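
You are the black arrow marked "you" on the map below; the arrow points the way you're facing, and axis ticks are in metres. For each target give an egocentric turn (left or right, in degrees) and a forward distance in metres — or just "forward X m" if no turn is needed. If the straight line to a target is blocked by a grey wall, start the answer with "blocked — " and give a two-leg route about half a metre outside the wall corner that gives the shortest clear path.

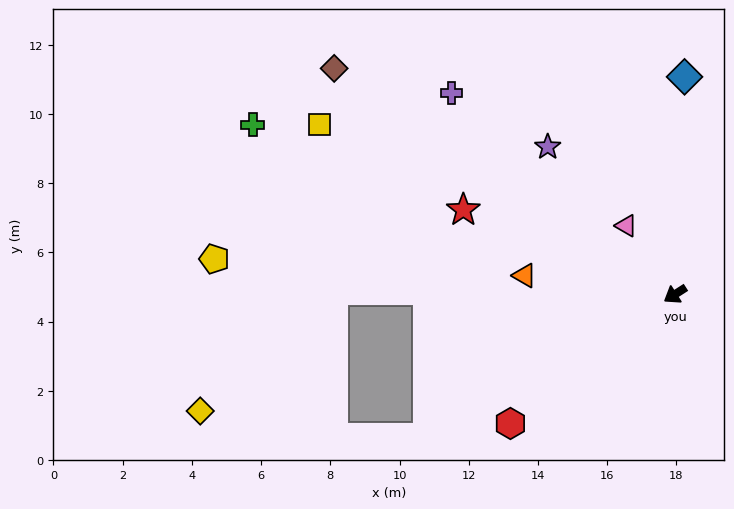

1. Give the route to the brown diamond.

turn right 66°, forward 11.8 m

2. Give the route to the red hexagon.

turn left 5°, forward 6.0 m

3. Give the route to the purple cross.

turn right 75°, forward 8.7 m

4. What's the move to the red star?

turn right 54°, forward 6.6 m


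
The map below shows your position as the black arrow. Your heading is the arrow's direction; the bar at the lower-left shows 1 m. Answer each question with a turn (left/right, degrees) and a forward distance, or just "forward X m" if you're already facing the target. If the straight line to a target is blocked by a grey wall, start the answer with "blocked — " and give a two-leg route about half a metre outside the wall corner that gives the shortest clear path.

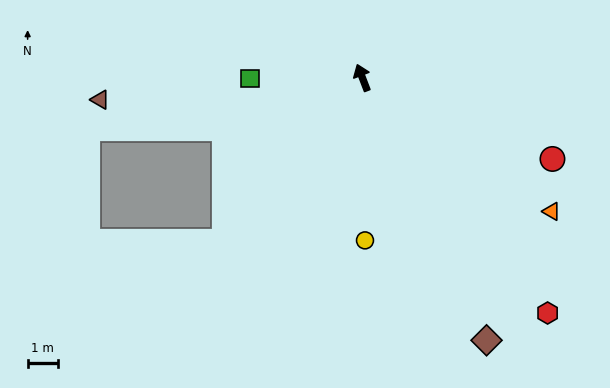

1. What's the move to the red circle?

turn right 134°, forward 6.9 m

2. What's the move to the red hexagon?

turn right 163°, forward 9.9 m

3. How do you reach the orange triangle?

turn right 146°, forward 7.7 m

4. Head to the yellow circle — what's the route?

turn left 160°, forward 5.4 m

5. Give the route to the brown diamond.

turn right 176°, forward 9.6 m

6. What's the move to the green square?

turn left 70°, forward 3.7 m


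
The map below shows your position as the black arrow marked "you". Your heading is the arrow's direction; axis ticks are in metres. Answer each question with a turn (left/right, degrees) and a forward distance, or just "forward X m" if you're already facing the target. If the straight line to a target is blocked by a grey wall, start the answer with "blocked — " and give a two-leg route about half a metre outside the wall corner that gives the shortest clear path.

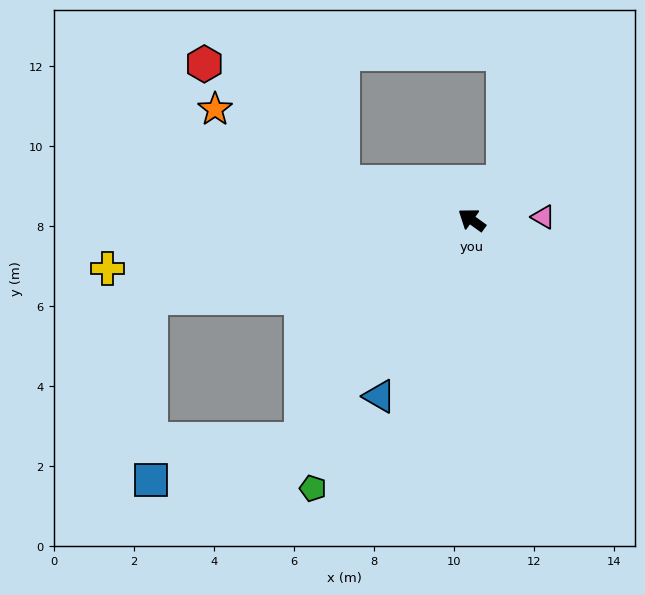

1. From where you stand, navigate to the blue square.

blocked — turn left 88°, forward 6.9 m, then turn right 37°, forward 3.9 m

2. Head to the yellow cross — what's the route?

turn left 43°, forward 9.2 m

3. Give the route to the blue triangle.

turn left 98°, forward 5.0 m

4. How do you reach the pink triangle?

turn right 142°, forward 1.8 m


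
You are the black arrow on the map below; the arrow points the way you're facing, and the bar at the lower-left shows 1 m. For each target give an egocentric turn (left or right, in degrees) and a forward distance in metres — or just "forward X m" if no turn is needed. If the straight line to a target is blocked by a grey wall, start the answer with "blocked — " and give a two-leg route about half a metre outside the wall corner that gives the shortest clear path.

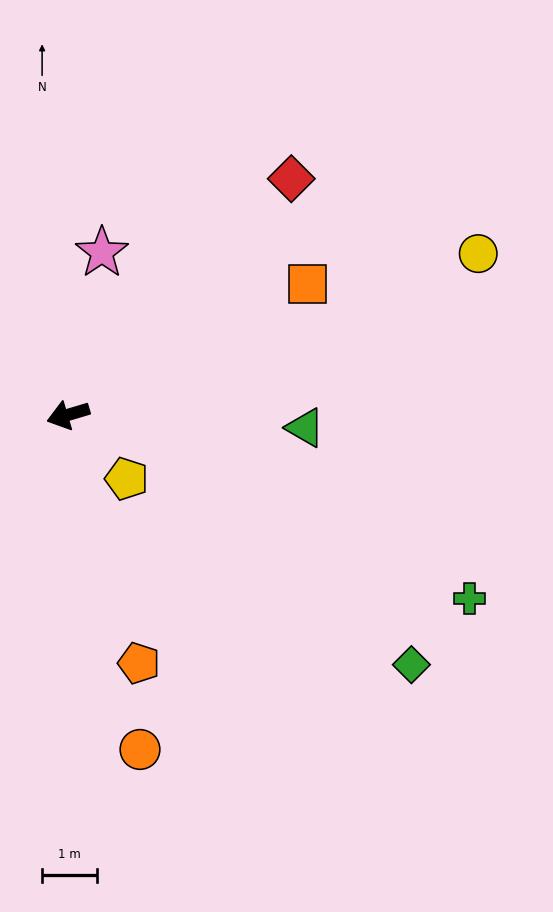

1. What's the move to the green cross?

turn left 139°, forward 8.1 m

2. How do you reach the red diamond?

turn right 150°, forward 6.0 m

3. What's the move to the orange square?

turn right 168°, forward 5.0 m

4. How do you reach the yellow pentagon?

turn left 116°, forward 1.6 m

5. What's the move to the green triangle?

turn left 160°, forward 4.4 m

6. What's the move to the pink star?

turn right 118°, forward 3.0 m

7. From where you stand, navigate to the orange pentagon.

turn left 89°, forward 4.7 m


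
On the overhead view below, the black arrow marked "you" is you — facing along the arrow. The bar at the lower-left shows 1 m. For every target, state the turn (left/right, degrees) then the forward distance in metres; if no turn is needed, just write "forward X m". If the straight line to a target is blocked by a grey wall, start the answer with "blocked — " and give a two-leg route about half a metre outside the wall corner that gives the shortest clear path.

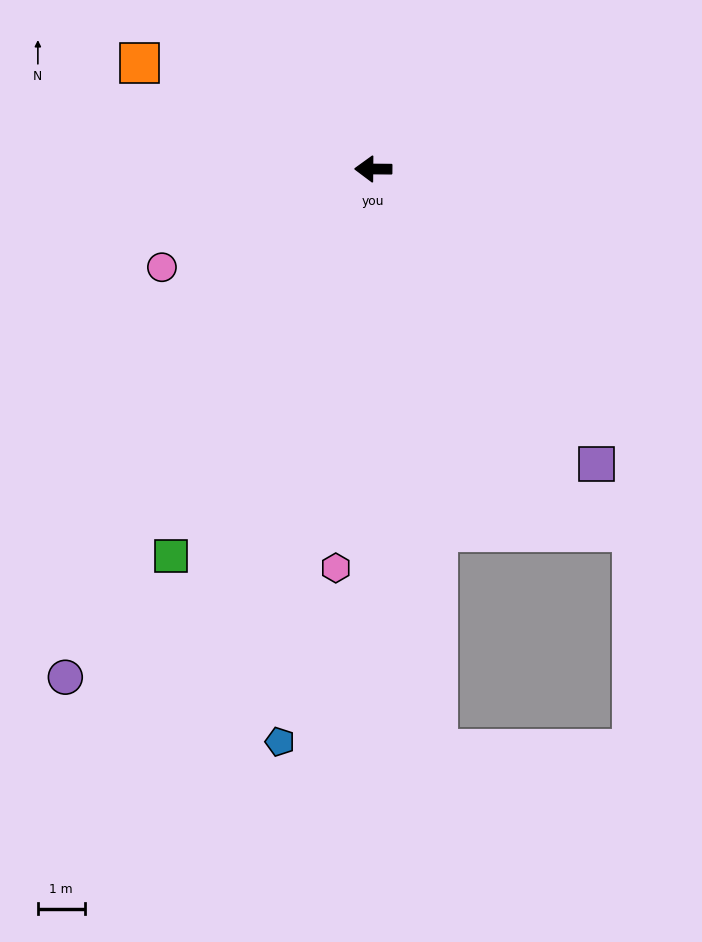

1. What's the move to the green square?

turn left 63°, forward 9.3 m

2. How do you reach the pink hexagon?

turn left 85°, forward 8.6 m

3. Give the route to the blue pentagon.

turn left 81°, forward 12.4 m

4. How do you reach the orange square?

turn right 24°, forward 5.5 m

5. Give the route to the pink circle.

turn left 25°, forward 5.0 m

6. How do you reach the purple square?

turn left 128°, forward 7.9 m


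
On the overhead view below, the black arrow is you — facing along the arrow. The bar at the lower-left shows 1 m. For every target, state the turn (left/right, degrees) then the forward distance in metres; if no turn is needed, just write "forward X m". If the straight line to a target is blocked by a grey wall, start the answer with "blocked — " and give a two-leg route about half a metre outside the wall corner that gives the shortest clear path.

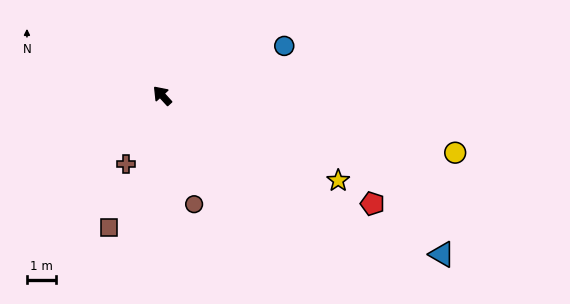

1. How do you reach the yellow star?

turn right 158°, forward 6.7 m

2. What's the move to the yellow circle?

turn right 143°, forward 10.3 m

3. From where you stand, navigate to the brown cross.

turn left 110°, forward 2.7 m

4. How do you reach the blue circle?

turn right 110°, forward 4.5 m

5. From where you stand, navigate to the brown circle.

turn left 154°, forward 3.9 m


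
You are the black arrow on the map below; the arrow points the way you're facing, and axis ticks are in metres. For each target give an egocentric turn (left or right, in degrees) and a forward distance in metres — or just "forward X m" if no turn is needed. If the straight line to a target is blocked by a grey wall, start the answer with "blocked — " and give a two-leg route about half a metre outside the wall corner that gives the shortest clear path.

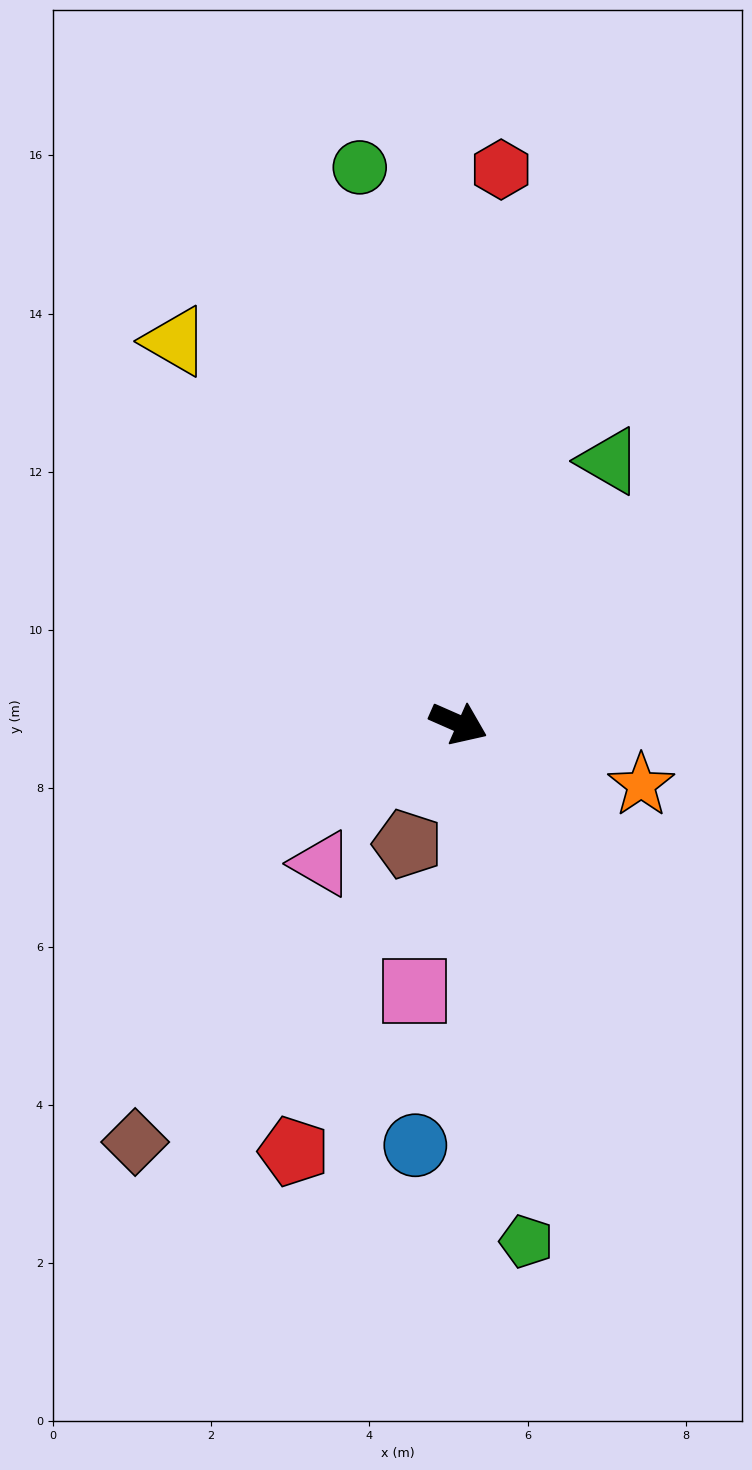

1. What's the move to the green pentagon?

turn right 59°, forward 6.6 m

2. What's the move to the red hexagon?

turn left 109°, forward 7.0 m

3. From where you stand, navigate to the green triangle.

turn left 84°, forward 3.8 m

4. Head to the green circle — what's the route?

turn left 124°, forward 7.1 m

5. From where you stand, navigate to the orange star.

turn left 5°, forward 2.4 m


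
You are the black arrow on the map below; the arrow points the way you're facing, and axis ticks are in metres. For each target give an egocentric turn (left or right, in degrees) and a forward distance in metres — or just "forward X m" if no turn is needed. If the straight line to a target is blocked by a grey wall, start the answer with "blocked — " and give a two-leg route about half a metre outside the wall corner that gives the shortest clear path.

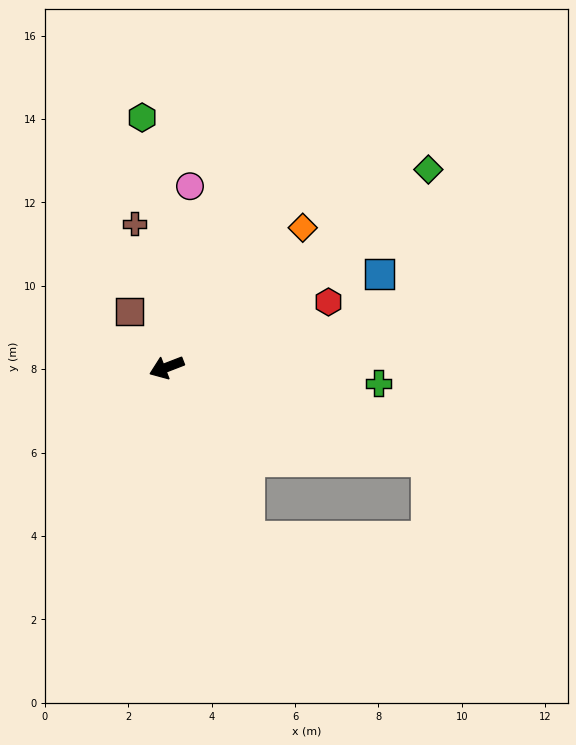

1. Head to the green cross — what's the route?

turn left 155°, forward 5.1 m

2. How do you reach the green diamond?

turn right 164°, forward 7.9 m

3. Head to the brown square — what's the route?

turn right 78°, forward 1.6 m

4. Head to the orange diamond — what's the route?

turn right 155°, forward 4.7 m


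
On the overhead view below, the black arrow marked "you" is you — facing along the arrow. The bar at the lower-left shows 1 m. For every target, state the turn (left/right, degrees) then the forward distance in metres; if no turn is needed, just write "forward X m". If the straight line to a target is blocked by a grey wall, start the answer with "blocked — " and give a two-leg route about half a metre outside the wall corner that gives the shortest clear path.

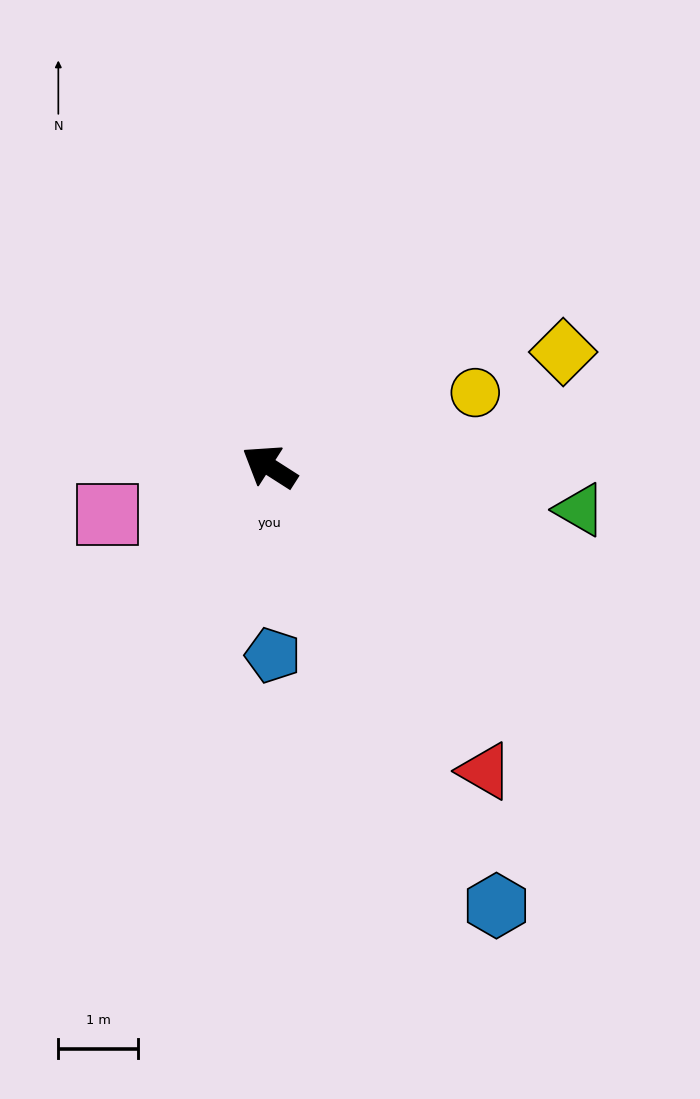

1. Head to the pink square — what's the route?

turn left 49°, forward 2.1 m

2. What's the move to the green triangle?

turn right 155°, forward 3.9 m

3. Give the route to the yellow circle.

turn right 128°, forward 2.7 m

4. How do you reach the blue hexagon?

turn left 150°, forward 6.2 m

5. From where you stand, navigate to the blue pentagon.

turn left 124°, forward 2.4 m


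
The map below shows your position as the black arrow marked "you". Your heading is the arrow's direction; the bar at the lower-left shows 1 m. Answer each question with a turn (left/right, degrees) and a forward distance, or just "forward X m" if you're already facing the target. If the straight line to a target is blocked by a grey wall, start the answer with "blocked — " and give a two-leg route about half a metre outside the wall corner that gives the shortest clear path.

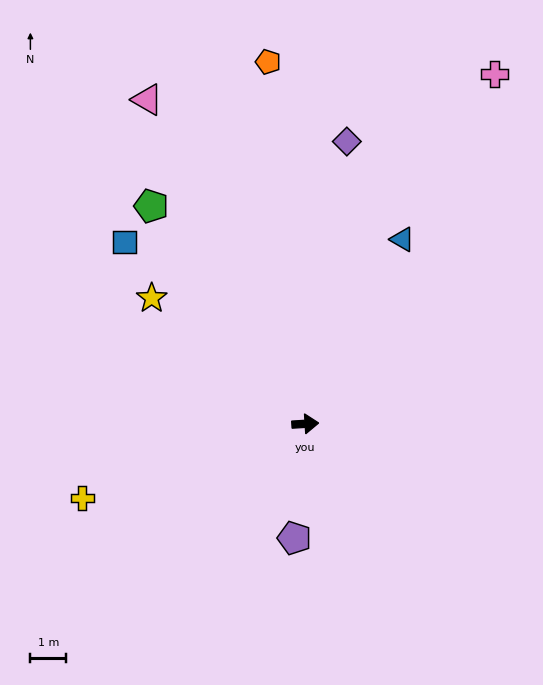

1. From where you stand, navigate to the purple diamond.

turn left 78°, forward 8.0 m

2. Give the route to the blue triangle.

turn left 59°, forward 5.8 m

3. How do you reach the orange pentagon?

turn left 92°, forward 10.2 m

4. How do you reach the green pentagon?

turn left 122°, forward 7.5 m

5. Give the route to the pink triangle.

turn left 112°, forward 10.1 m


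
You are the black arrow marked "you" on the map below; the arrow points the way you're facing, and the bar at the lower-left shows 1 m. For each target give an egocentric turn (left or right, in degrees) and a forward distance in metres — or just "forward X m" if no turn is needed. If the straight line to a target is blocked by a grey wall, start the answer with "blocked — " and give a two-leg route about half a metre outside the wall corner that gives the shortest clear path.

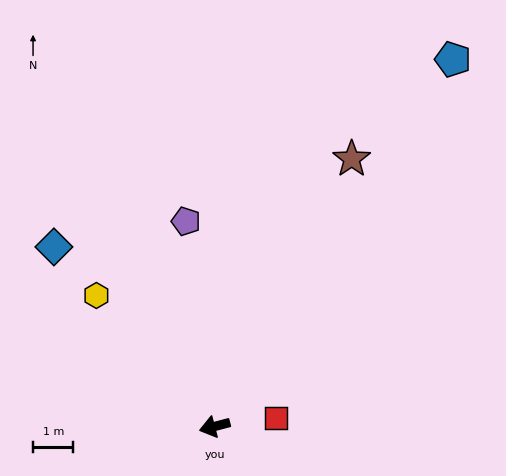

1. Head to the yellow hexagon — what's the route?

turn right 63°, forward 4.4 m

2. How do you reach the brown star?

turn right 132°, forward 7.5 m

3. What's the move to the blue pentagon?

turn right 138°, forward 10.9 m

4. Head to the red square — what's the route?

turn left 173°, forward 1.5 m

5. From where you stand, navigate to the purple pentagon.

turn right 97°, forward 5.1 m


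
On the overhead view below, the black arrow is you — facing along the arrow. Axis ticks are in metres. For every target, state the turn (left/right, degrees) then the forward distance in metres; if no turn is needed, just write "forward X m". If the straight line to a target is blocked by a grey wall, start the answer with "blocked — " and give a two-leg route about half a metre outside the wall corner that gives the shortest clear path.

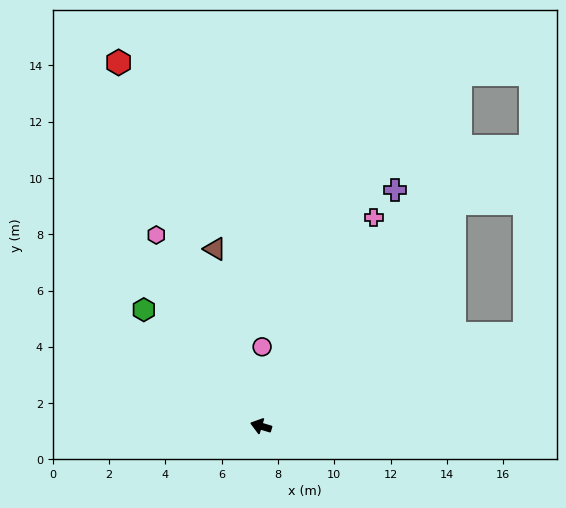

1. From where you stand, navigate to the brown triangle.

turn right 59°, forward 6.5 m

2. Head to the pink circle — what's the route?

turn right 74°, forward 2.8 m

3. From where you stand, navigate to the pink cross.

turn right 102°, forward 8.4 m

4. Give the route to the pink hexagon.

turn right 45°, forward 7.7 m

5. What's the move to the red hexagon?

turn right 52°, forward 13.9 m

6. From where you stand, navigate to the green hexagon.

turn right 28°, forward 5.9 m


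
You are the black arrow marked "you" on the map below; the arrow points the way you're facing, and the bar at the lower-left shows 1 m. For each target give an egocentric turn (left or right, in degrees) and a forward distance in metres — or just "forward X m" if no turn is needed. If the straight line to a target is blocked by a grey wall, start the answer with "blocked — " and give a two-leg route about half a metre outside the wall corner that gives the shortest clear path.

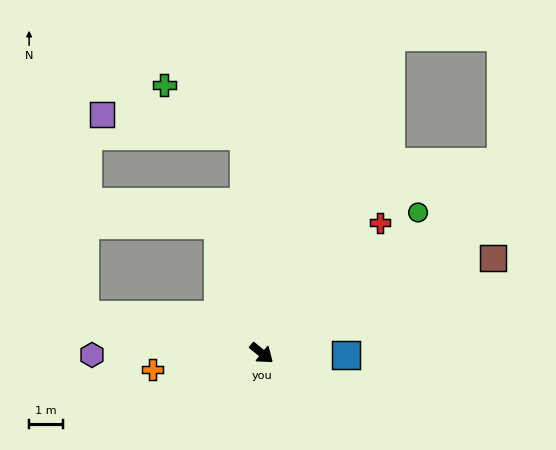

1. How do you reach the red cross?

turn left 87°, forward 5.2 m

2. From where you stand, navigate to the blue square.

turn left 38°, forward 2.5 m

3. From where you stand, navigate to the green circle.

turn left 81°, forward 6.3 m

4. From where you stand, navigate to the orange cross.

turn right 132°, forward 3.3 m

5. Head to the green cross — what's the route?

blocked — turn left 134°, forward 6.5 m, then turn left 52°, forward 2.8 m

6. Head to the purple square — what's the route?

blocked — turn left 134°, forward 6.5 m, then turn left 76°, forward 4.3 m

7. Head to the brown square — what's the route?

turn left 61°, forward 7.4 m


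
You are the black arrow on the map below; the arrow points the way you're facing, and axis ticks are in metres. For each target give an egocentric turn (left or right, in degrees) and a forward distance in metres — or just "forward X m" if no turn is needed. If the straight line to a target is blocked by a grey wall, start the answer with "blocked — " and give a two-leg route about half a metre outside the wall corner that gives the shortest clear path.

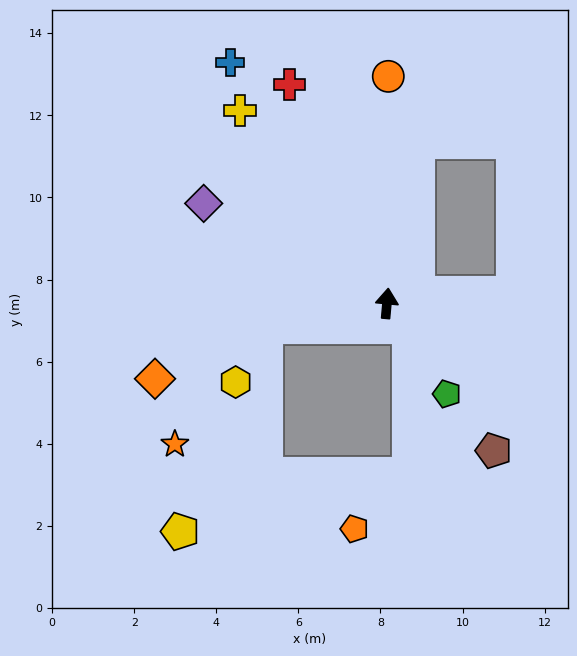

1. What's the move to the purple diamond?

turn left 67°, forward 5.1 m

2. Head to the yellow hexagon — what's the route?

blocked — turn left 106°, forward 3.0 m, then turn left 51°, forward 1.5 m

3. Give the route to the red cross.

turn left 29°, forward 5.8 m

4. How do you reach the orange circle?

turn left 5°, forward 5.5 m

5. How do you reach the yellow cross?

turn left 42°, forward 5.9 m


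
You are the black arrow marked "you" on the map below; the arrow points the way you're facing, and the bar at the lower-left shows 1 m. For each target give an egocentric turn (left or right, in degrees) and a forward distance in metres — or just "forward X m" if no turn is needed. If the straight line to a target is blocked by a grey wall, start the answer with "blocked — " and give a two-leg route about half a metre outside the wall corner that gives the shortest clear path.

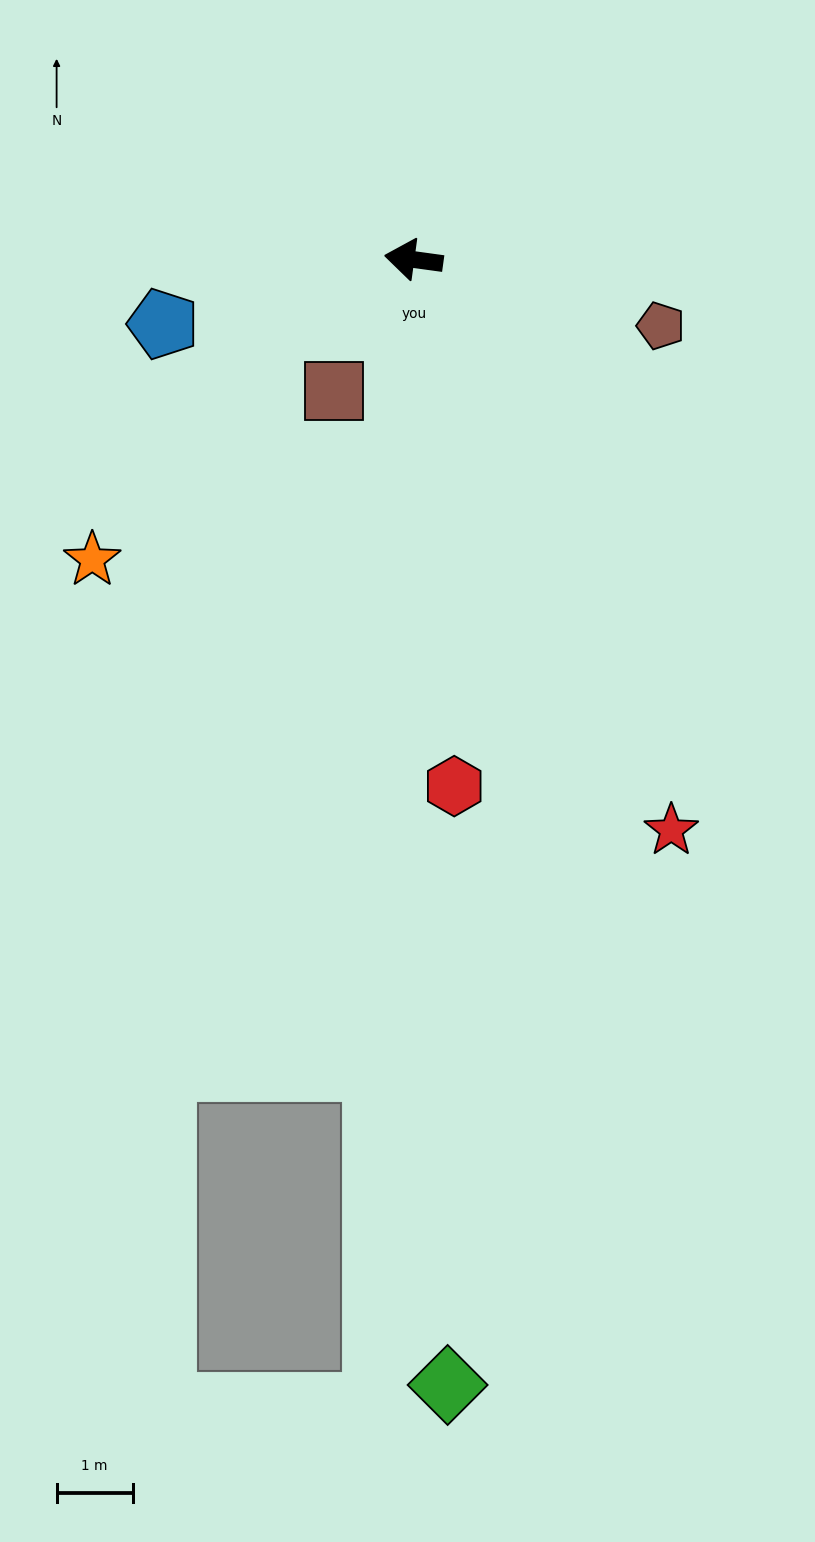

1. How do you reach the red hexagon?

turn left 102°, forward 6.9 m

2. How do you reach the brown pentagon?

turn left 173°, forward 3.4 m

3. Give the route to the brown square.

turn left 67°, forward 2.0 m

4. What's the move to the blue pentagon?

turn left 22°, forward 3.4 m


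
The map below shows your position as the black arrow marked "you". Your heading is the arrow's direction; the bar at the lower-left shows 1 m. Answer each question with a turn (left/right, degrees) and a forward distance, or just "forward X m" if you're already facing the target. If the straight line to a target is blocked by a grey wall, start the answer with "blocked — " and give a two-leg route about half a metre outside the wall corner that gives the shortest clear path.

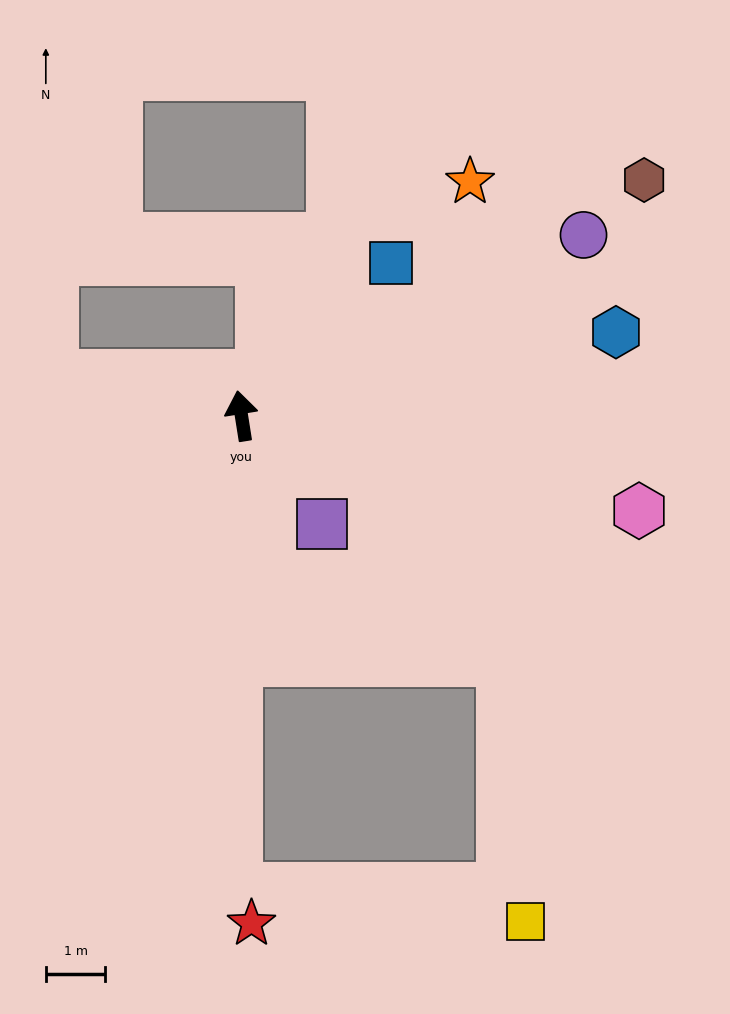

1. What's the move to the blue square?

turn right 53°, forward 3.6 m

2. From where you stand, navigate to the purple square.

turn right 152°, forward 2.3 m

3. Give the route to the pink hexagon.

turn right 112°, forward 6.9 m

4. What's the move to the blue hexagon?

turn right 86°, forward 6.4 m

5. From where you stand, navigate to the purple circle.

turn right 71°, forward 6.5 m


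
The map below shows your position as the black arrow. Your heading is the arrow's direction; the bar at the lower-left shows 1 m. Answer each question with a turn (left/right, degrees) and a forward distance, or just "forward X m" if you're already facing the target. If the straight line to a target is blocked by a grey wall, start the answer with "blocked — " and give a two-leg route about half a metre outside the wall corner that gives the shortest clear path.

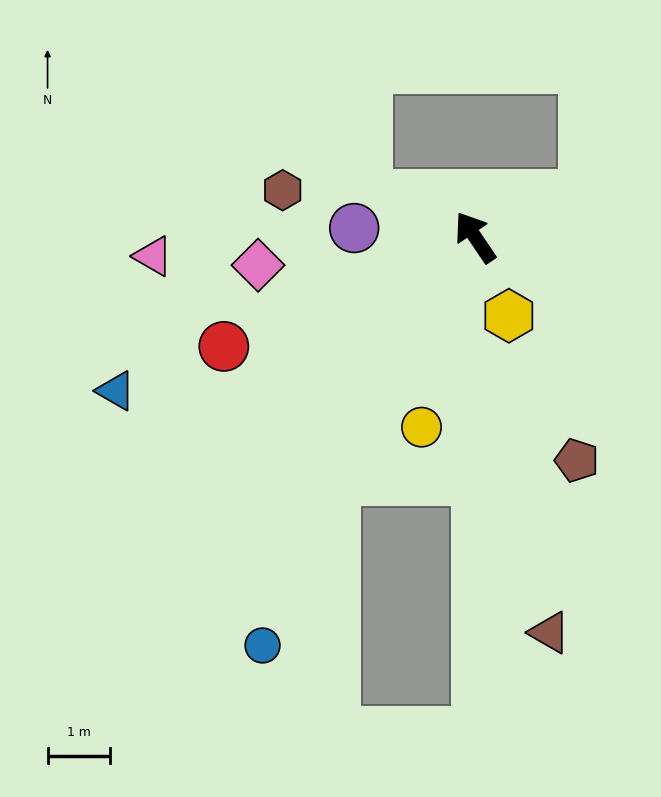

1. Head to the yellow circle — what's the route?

turn left 130°, forward 3.1 m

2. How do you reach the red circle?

turn left 79°, forward 4.4 m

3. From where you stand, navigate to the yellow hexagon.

turn left 169°, forward 1.4 m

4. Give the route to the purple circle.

turn left 52°, forward 1.9 m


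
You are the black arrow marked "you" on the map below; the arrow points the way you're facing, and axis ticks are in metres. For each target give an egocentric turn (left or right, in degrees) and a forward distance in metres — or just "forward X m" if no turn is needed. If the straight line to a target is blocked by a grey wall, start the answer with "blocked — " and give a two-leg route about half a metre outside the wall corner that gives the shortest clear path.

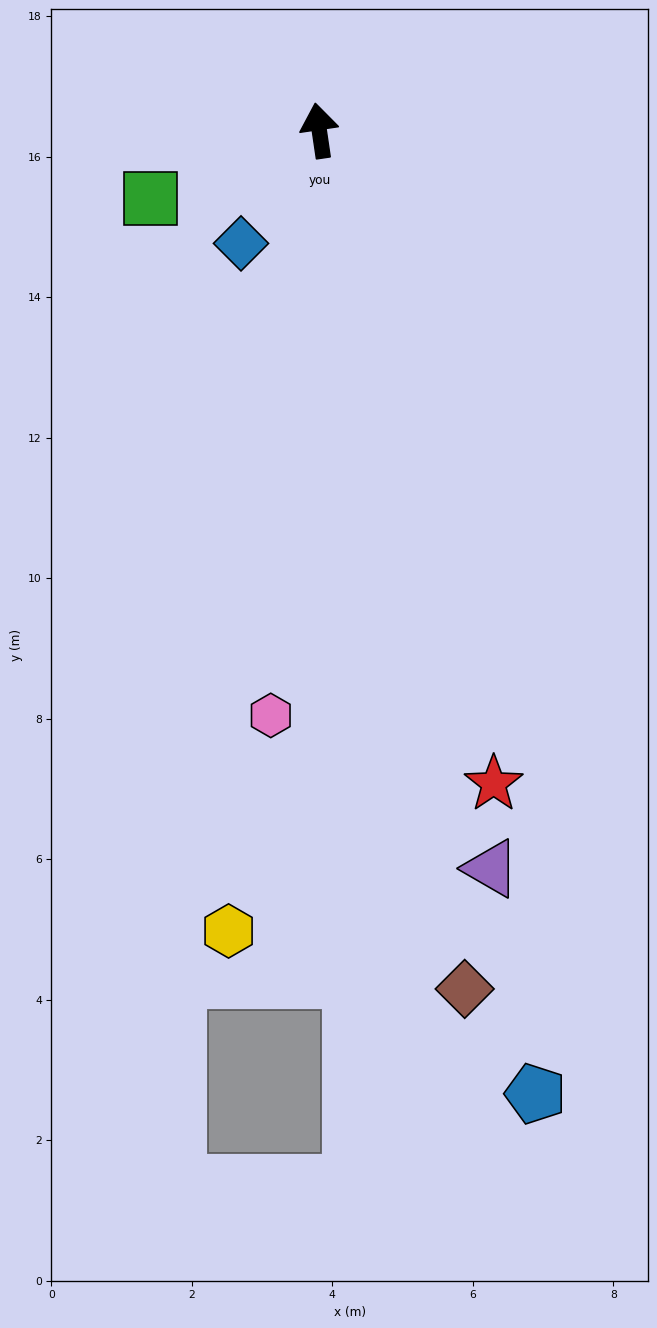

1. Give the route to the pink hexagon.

turn left 167°, forward 8.4 m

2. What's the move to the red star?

turn right 173°, forward 9.6 m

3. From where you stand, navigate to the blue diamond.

turn left 137°, forward 2.0 m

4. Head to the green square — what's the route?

turn left 104°, forward 2.6 m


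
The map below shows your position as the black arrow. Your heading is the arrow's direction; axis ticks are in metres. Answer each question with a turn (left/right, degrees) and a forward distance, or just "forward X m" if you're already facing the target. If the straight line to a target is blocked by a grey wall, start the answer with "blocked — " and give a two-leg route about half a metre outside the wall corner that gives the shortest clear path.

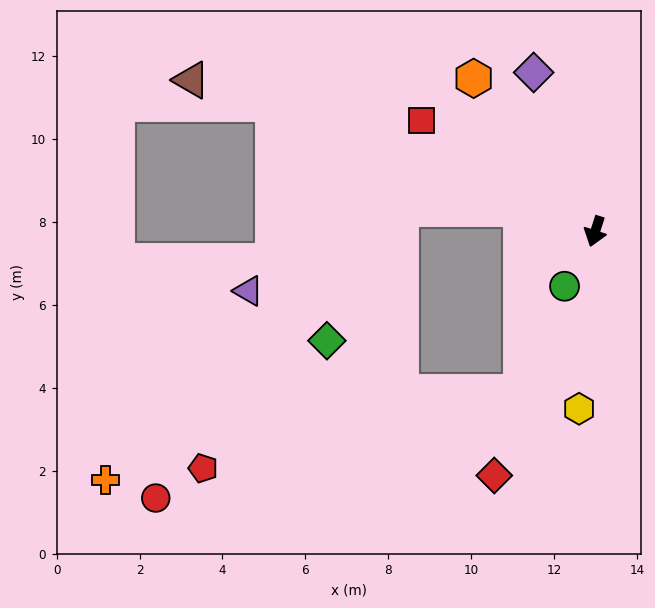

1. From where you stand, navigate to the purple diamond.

turn right 141°, forward 4.1 m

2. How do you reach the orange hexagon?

turn right 124°, forward 4.7 m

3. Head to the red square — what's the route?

turn right 105°, forward 5.0 m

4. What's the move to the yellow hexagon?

turn left 13°, forward 4.3 m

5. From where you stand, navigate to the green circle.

turn right 11°, forward 1.5 m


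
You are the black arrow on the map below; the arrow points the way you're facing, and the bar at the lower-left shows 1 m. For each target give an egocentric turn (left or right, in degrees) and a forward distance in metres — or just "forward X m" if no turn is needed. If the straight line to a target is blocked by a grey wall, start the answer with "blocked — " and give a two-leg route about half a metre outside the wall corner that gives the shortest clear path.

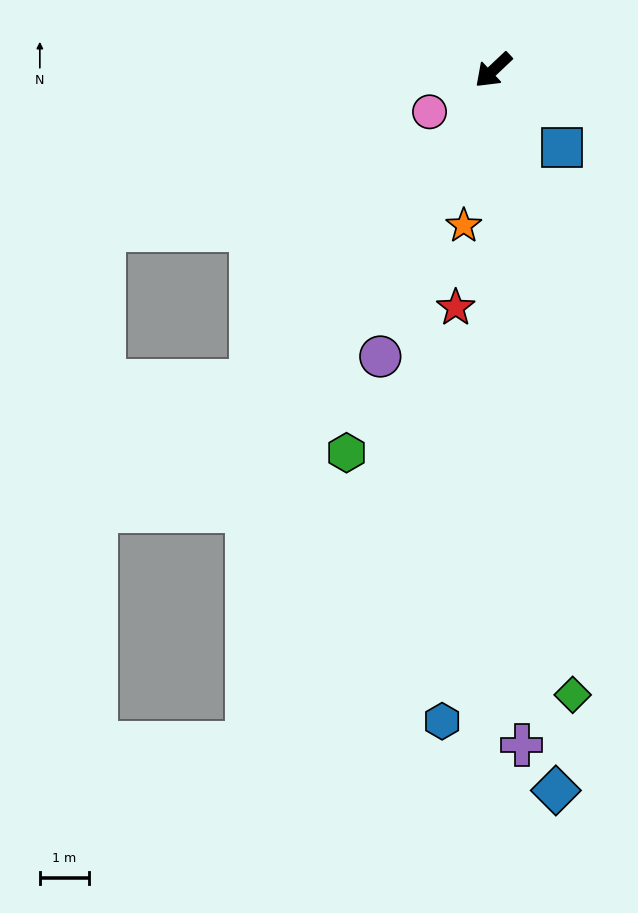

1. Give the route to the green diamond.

turn left 54°, forward 12.7 m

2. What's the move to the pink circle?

turn right 10°, forward 1.5 m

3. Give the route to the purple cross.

turn left 49°, forward 13.7 m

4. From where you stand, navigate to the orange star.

turn left 36°, forward 3.2 m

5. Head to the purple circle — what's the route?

turn left 25°, forward 6.2 m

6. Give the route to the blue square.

turn left 88°, forward 2.1 m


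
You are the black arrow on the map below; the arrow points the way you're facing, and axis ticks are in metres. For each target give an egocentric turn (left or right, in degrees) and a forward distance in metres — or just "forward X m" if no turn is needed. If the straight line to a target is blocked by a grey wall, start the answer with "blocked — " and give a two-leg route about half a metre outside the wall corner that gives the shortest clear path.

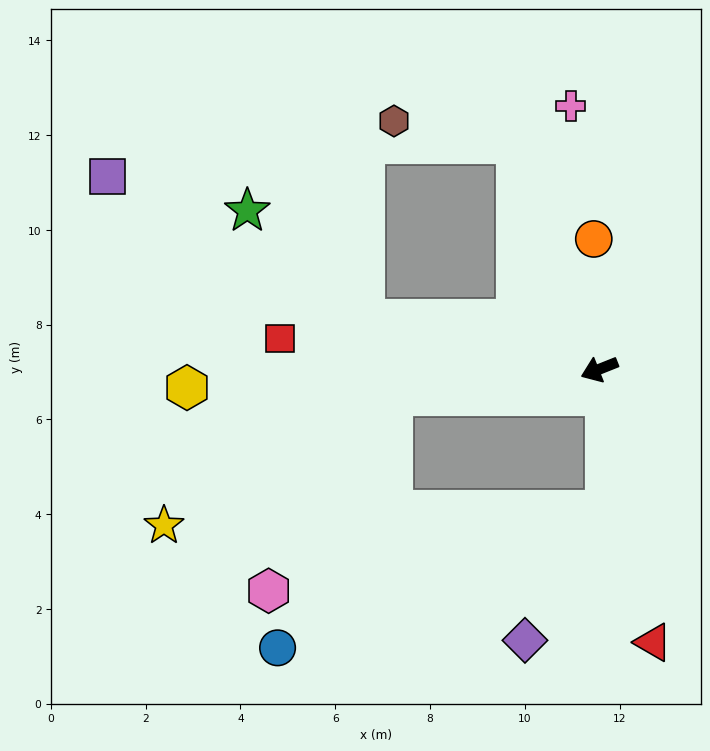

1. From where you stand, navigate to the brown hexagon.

blocked — turn right 91°, forward 5.1 m, then turn left 59°, forward 2.6 m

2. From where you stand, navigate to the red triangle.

turn left 79°, forward 5.9 m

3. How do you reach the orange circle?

turn right 109°, forward 2.7 m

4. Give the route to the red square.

turn right 27°, forward 6.8 m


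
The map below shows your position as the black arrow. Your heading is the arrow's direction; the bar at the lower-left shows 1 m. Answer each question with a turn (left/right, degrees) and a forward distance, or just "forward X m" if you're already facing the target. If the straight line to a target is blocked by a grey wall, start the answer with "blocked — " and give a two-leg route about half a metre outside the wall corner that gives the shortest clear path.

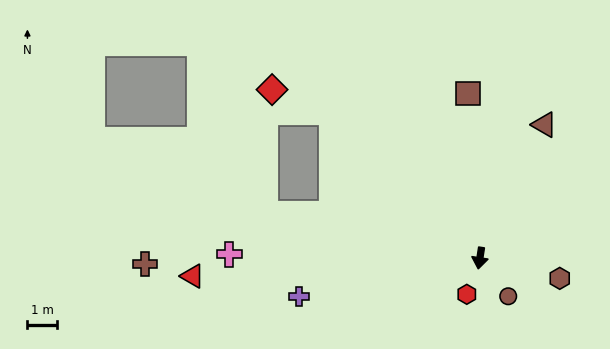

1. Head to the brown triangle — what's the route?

turn left 163°, forward 5.0 m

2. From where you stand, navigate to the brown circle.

turn left 45°, forward 1.6 m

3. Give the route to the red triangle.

turn right 78°, forward 9.7 m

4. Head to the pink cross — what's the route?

turn right 82°, forward 8.4 m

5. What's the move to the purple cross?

turn right 69°, forward 6.2 m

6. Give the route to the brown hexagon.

turn left 85°, forward 2.8 m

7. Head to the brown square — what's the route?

turn right 167°, forward 5.5 m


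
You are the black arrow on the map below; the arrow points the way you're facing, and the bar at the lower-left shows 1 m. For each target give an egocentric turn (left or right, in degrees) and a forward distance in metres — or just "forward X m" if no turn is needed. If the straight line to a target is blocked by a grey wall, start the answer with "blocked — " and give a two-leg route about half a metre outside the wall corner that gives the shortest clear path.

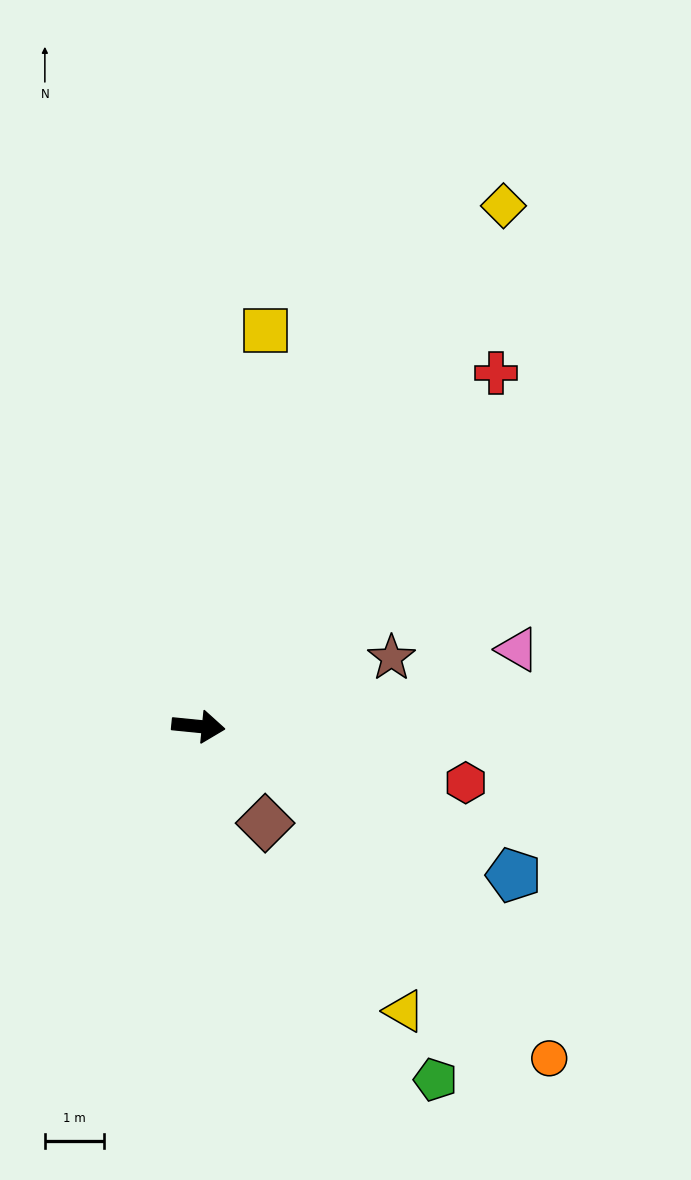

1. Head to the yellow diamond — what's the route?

turn left 65°, forward 10.2 m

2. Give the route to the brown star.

turn left 25°, forward 3.5 m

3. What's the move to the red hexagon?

turn right 6°, forward 4.6 m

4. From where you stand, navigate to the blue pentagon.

turn right 20°, forward 5.9 m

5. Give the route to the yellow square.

turn left 86°, forward 6.8 m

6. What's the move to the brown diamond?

turn right 50°, forward 2.0 m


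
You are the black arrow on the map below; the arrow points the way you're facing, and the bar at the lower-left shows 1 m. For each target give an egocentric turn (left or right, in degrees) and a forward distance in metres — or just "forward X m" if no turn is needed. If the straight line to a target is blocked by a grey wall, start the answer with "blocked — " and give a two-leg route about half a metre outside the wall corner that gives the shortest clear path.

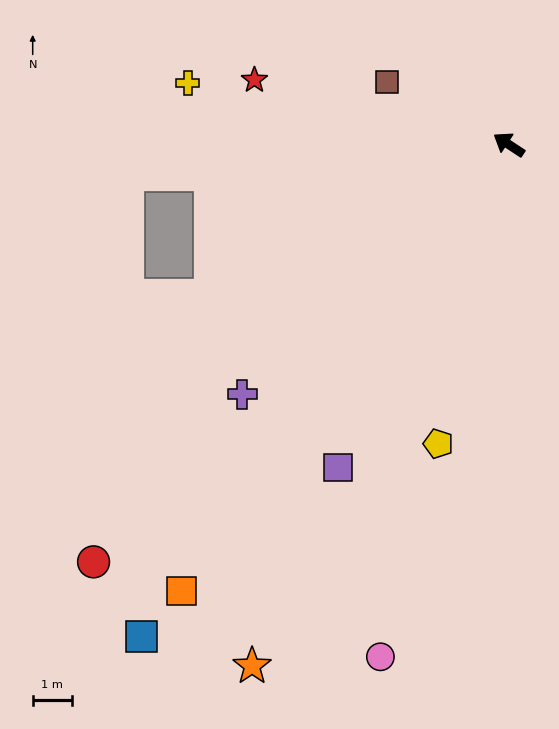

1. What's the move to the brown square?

turn left 6°, forward 3.5 m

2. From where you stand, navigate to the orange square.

turn left 87°, forward 14.1 m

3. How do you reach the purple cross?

turn left 76°, forward 9.3 m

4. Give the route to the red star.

turn left 19°, forward 6.7 m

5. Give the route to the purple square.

turn left 95°, forward 9.3 m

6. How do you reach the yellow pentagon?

turn left 110°, forward 7.8 m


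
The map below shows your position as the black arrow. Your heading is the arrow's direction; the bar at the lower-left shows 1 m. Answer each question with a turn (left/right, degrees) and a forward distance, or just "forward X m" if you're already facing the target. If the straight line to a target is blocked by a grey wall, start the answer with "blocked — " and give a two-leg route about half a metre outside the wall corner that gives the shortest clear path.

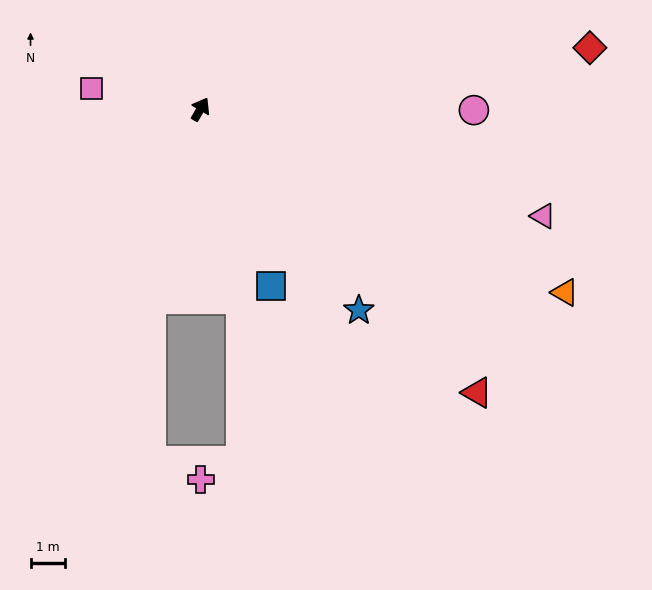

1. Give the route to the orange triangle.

turn right 86°, forward 11.8 m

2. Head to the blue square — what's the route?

turn right 128°, forward 5.5 m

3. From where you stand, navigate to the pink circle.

turn right 60°, forward 7.9 m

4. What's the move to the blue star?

turn right 111°, forward 7.4 m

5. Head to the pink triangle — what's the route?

turn right 77°, forward 10.4 m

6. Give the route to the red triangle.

turn right 105°, forward 11.5 m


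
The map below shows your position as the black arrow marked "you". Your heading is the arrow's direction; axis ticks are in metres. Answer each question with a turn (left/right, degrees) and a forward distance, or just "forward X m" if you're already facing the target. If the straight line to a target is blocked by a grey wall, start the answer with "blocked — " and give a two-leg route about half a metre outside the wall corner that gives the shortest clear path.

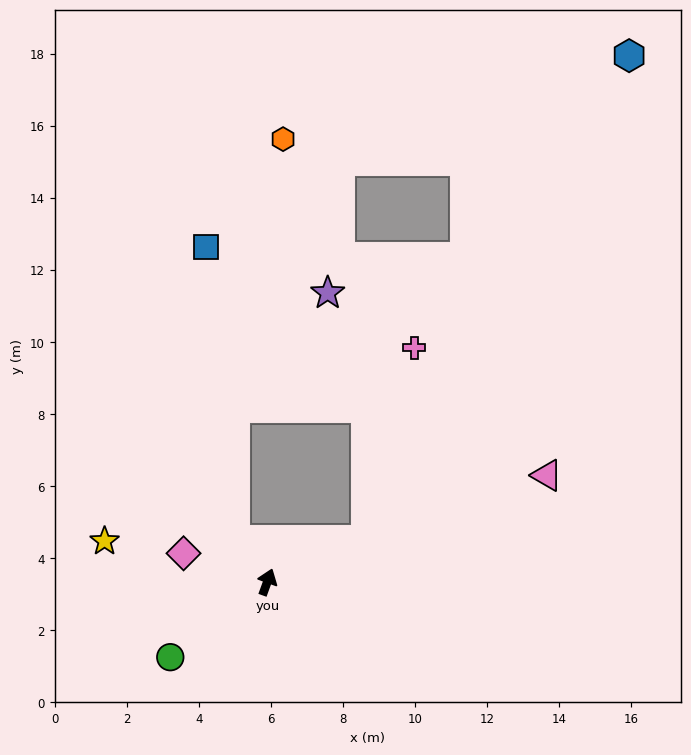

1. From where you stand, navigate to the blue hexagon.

blocked — turn right 47°, forward 3.0 m, then turn left 38°, forward 15.3 m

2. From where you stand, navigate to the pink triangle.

turn right 49°, forward 8.3 m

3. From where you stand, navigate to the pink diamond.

turn left 91°, forward 2.5 m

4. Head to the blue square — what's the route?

blocked — turn left 58°, forward 1.5 m, then turn right 32°, forward 8.2 m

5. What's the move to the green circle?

turn left 148°, forward 3.4 m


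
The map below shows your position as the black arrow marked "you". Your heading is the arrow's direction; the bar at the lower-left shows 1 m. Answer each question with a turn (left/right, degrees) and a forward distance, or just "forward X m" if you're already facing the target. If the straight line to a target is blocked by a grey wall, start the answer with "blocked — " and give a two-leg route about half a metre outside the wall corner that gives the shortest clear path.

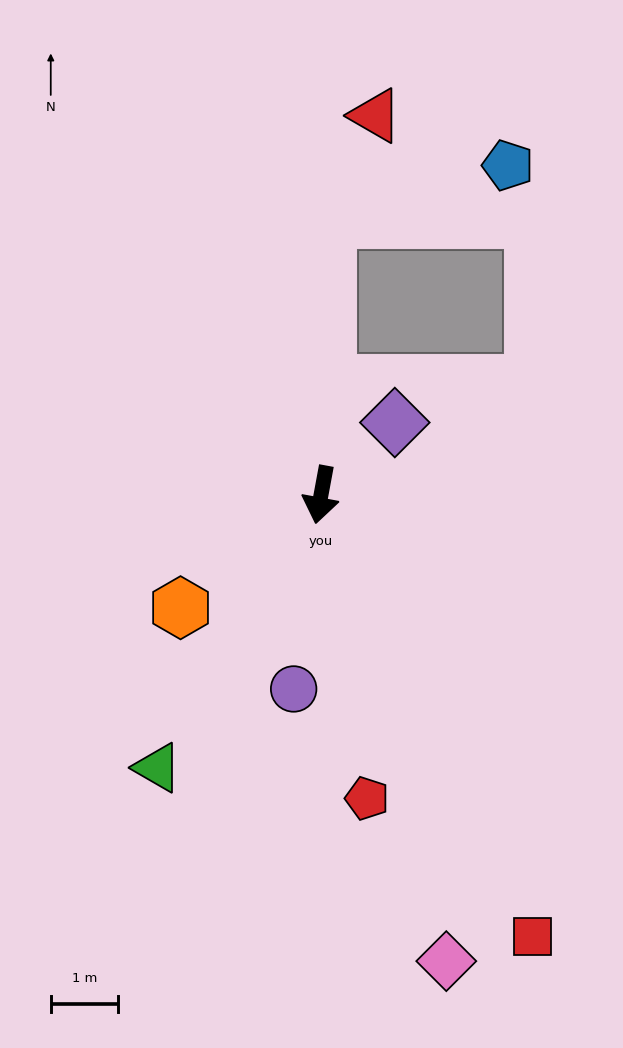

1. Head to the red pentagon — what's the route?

turn left 19°, forward 4.6 m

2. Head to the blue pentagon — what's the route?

blocked — turn right 171°, forward 4.1 m, then turn right 72°, forward 2.8 m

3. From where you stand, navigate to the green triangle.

turn right 20°, forward 4.7 m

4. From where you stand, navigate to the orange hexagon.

turn right 41°, forward 2.7 m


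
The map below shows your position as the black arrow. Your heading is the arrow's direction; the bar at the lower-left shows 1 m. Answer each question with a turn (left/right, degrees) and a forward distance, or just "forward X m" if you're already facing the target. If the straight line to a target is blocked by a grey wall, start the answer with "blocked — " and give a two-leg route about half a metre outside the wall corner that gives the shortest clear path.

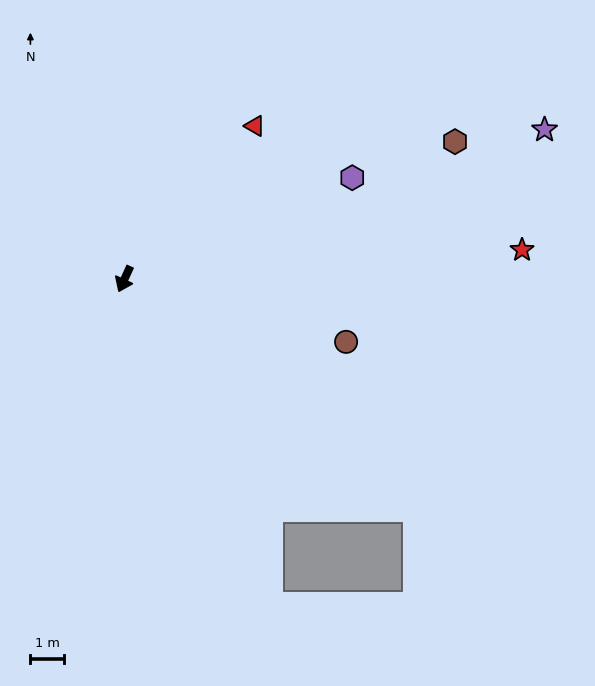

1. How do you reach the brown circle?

turn left 99°, forward 6.9 m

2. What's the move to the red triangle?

turn left 164°, forward 6.0 m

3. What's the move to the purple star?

turn left 134°, forward 13.3 m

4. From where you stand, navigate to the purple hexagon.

turn left 138°, forward 7.4 m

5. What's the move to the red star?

turn left 119°, forward 11.9 m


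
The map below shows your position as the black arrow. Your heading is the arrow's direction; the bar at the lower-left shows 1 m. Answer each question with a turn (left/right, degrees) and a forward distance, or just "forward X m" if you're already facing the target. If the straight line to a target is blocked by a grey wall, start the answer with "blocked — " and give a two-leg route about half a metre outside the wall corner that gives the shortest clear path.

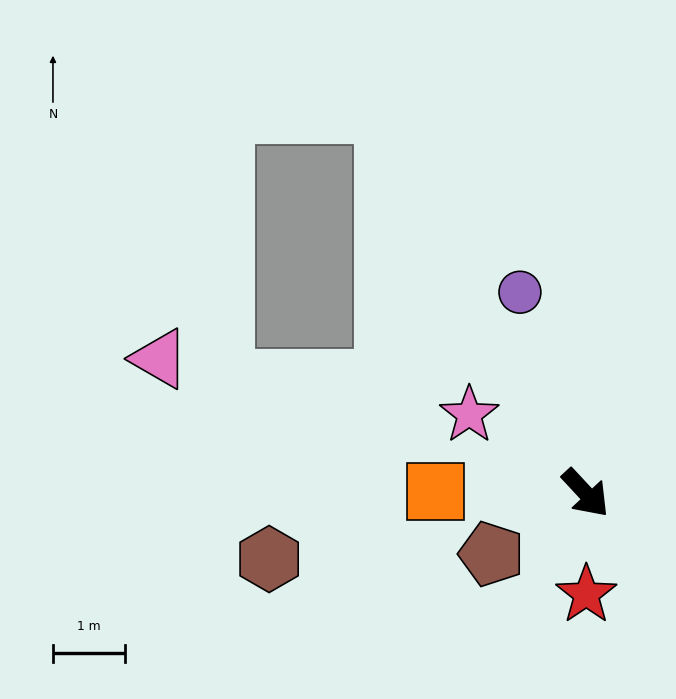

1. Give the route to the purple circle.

turn left 155°, forward 2.9 m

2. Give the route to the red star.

turn right 43°, forward 1.4 m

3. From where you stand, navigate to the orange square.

turn right 134°, forward 2.1 m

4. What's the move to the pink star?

turn right 167°, forward 2.0 m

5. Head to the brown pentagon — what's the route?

turn right 100°, forward 1.6 m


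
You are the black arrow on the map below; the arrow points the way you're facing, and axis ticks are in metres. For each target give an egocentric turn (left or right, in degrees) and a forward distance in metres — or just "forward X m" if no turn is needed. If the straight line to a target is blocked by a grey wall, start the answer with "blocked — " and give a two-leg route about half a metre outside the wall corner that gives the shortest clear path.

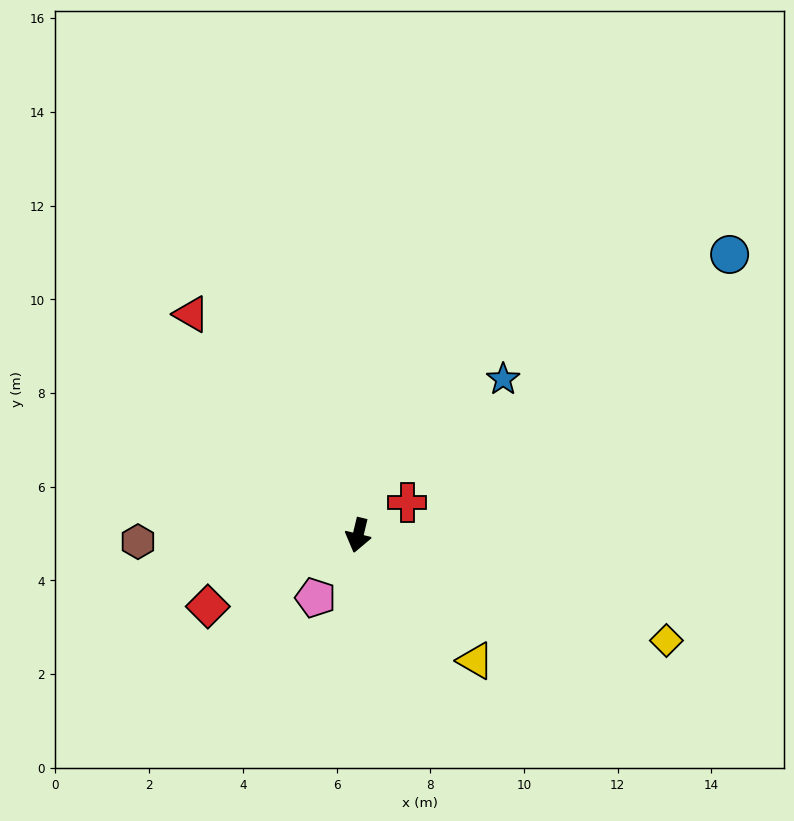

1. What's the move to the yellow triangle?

turn left 57°, forward 3.7 m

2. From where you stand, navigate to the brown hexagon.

turn right 75°, forward 4.7 m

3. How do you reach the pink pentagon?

turn right 21°, forward 1.6 m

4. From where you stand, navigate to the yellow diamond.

turn left 85°, forward 7.0 m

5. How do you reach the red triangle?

turn right 129°, forward 5.9 m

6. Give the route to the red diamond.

turn right 51°, forward 3.5 m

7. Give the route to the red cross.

turn left 137°, forward 1.3 m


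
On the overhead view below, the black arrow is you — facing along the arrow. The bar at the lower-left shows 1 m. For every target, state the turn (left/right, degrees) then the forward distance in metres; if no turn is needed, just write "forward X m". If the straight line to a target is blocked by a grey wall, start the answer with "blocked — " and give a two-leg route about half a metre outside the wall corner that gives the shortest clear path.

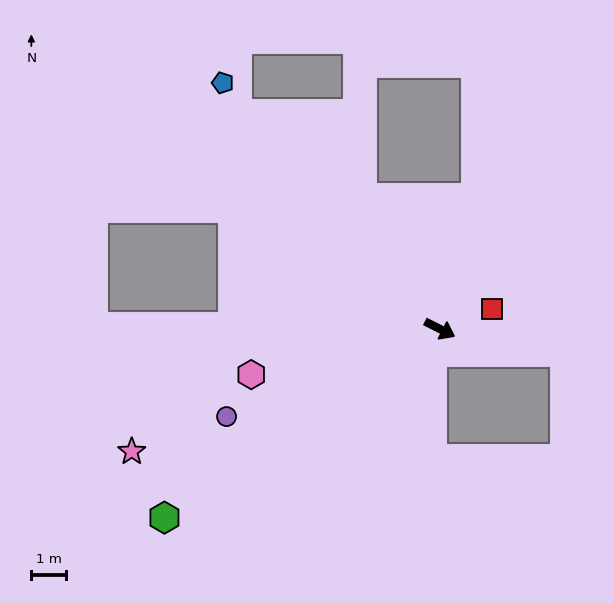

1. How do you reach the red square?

turn left 48°, forward 1.6 m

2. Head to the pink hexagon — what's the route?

turn right 140°, forward 5.7 m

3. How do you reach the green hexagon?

turn right 119°, forward 9.8 m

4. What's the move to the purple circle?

turn right 131°, forward 6.7 m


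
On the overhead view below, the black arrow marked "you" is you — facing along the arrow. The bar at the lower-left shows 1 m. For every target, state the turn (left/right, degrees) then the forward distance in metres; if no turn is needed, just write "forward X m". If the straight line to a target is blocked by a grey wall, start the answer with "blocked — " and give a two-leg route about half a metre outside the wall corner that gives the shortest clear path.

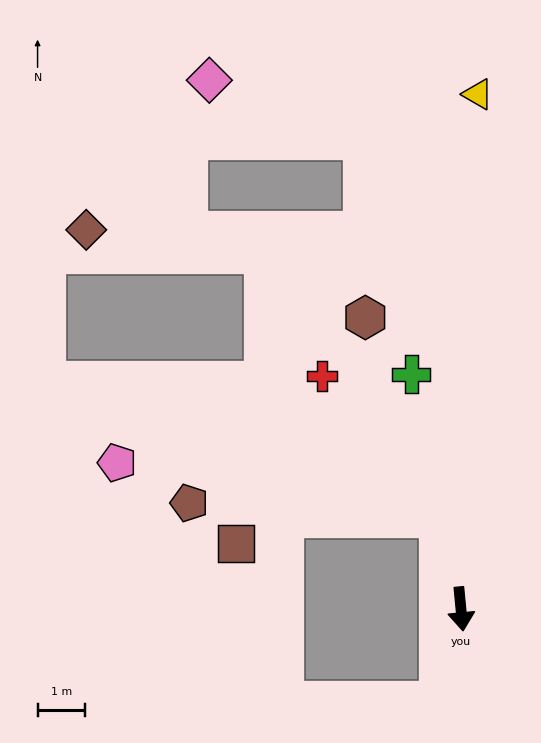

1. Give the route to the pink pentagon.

blocked — turn right 172°, forward 2.0 m, then turn left 67°, forward 6.8 m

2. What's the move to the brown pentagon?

blocked — turn right 172°, forward 2.0 m, then turn left 73°, forward 5.2 m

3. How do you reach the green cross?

turn right 174°, forward 5.0 m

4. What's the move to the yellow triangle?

turn left 173°, forward 10.8 m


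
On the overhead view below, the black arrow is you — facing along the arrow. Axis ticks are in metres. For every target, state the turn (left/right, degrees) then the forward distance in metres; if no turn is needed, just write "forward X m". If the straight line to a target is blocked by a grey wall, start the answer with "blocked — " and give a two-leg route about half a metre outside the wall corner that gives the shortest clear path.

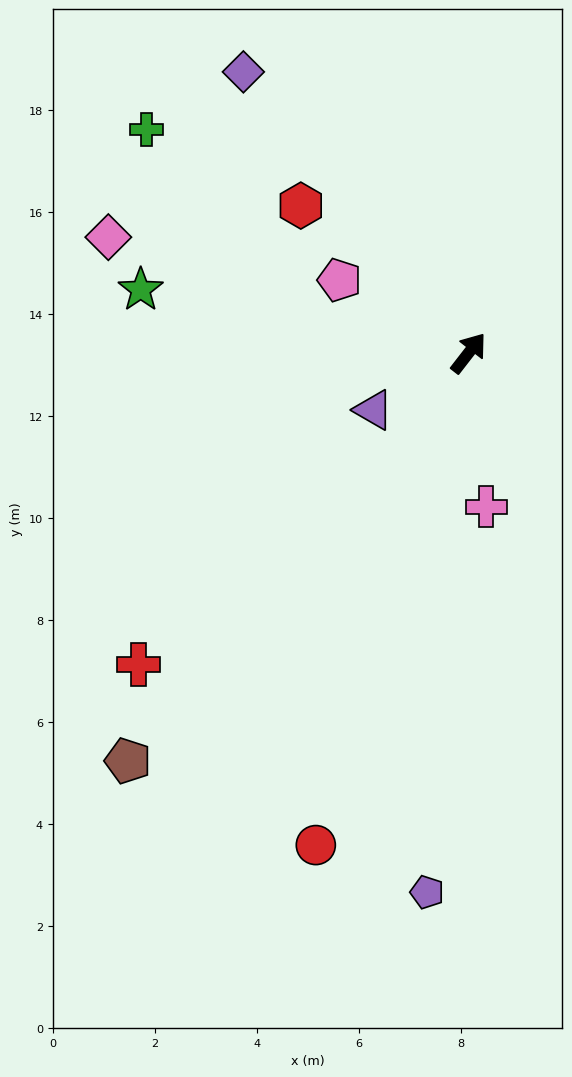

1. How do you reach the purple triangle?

turn left 159°, forward 2.2 m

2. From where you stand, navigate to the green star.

turn left 117°, forward 6.5 m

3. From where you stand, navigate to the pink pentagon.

turn left 98°, forward 2.9 m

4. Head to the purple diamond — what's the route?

turn left 77°, forward 7.1 m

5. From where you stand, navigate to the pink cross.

turn right 136°, forward 3.0 m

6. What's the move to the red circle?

turn right 159°, forward 10.1 m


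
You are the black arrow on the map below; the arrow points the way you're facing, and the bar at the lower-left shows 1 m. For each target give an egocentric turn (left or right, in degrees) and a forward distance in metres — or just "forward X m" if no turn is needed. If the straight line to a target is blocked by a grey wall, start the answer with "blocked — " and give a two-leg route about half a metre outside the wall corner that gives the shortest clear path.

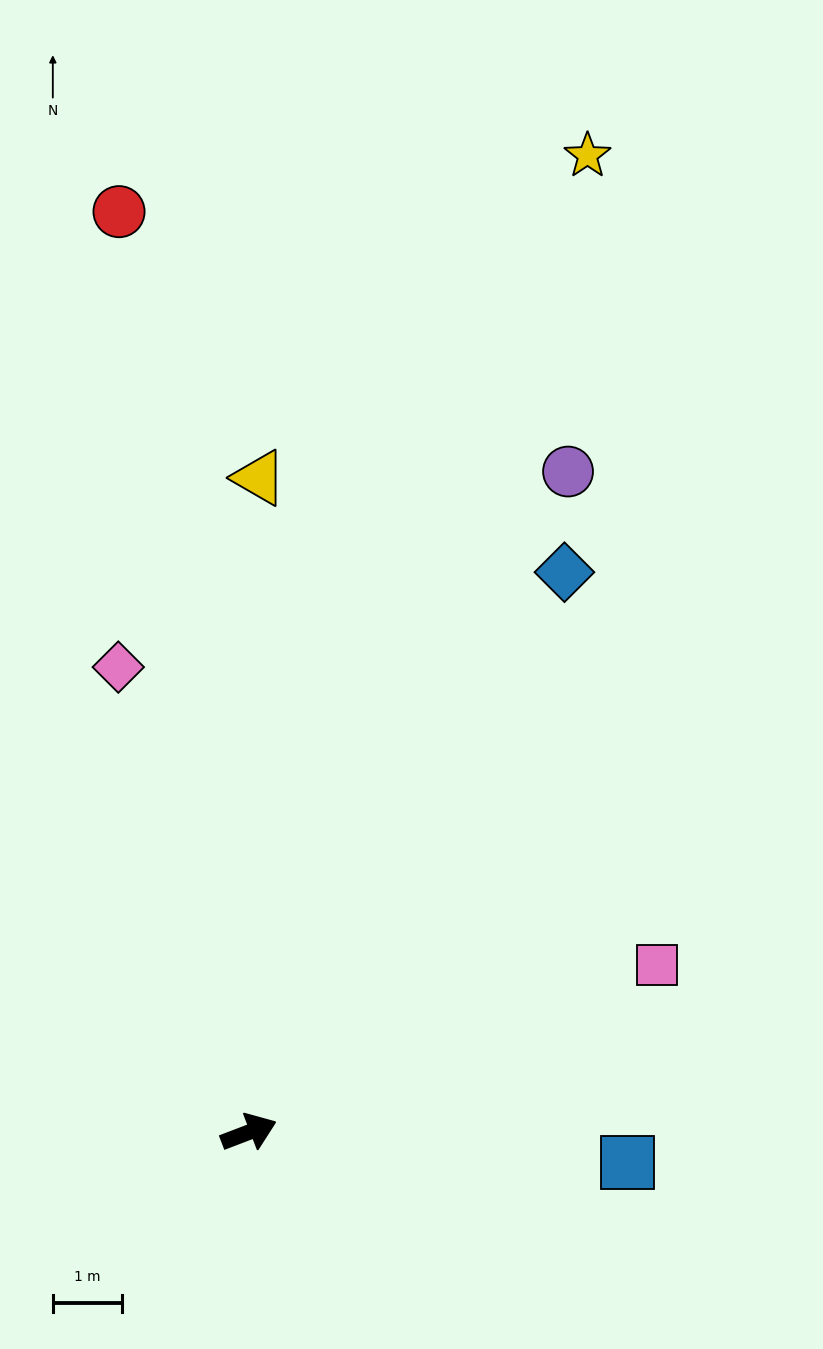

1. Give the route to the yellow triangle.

turn left 68°, forward 9.4 m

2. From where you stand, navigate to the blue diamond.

turn left 40°, forward 9.2 m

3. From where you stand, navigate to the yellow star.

turn left 50°, forward 14.8 m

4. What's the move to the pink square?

forward 6.3 m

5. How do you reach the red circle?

turn left 77°, forward 13.3 m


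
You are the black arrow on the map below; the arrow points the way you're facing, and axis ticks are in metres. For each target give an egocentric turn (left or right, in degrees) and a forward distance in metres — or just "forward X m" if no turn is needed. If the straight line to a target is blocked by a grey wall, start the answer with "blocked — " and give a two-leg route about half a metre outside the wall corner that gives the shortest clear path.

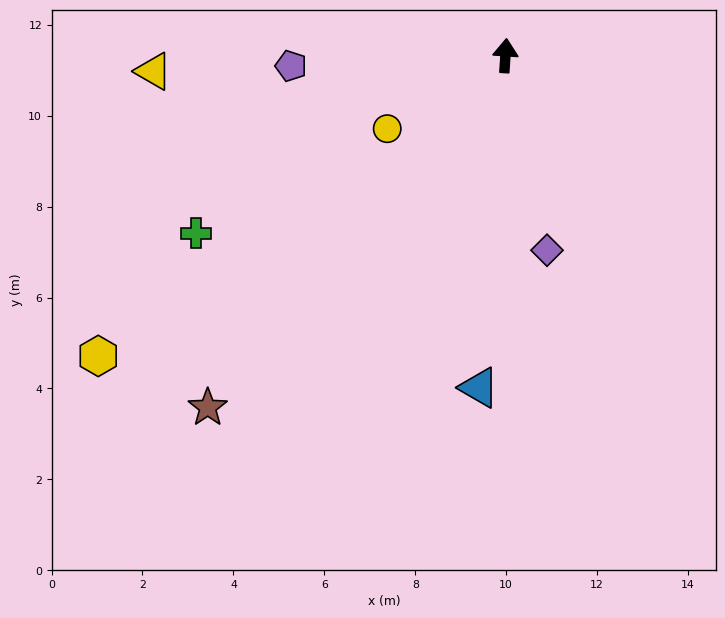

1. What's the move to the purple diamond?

turn right 164°, forward 4.4 m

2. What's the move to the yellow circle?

turn left 125°, forward 3.1 m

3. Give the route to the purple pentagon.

turn left 96°, forward 4.7 m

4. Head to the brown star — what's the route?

turn left 143°, forward 10.1 m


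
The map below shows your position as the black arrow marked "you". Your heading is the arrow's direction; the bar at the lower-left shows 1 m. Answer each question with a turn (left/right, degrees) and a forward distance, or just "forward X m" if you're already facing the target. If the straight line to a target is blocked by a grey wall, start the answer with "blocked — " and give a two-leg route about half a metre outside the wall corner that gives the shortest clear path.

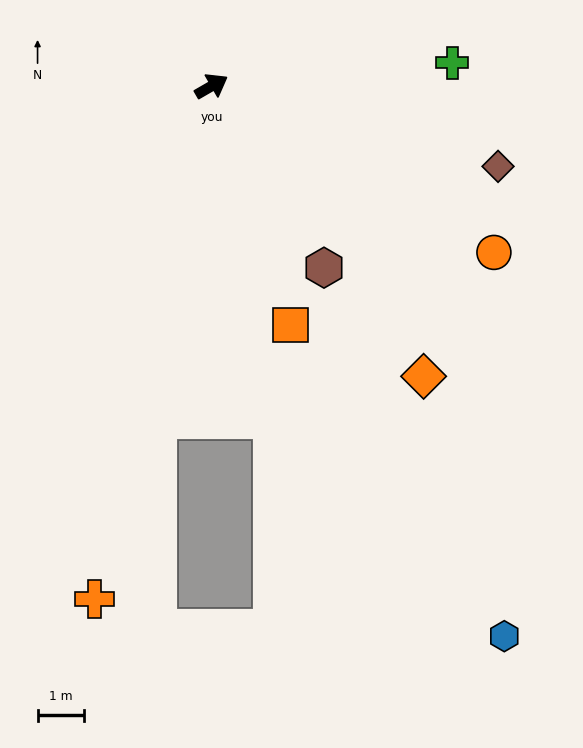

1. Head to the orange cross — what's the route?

turn right 133°, forward 11.4 m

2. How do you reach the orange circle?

turn right 60°, forward 7.1 m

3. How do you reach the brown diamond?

turn right 46°, forward 6.4 m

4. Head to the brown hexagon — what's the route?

turn right 88°, forward 4.6 m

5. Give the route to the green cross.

turn right 24°, forward 5.2 m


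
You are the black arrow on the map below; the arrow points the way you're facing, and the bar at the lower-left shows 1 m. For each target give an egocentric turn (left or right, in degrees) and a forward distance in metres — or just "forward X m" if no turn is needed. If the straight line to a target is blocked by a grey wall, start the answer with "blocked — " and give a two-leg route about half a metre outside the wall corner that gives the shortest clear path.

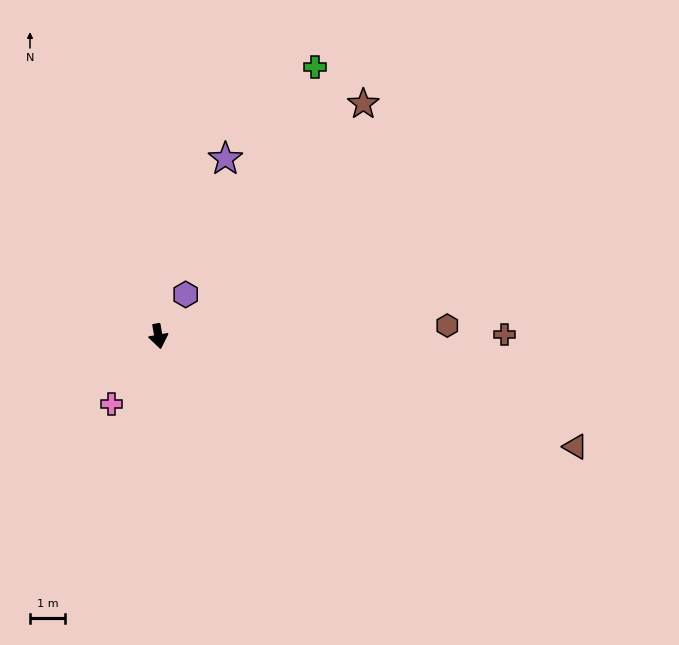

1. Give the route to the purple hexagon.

turn left 137°, forward 1.4 m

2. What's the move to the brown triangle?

turn left 65°, forward 12.3 m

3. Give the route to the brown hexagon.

turn left 82°, forward 8.3 m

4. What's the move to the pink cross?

turn right 45°, forward 2.4 m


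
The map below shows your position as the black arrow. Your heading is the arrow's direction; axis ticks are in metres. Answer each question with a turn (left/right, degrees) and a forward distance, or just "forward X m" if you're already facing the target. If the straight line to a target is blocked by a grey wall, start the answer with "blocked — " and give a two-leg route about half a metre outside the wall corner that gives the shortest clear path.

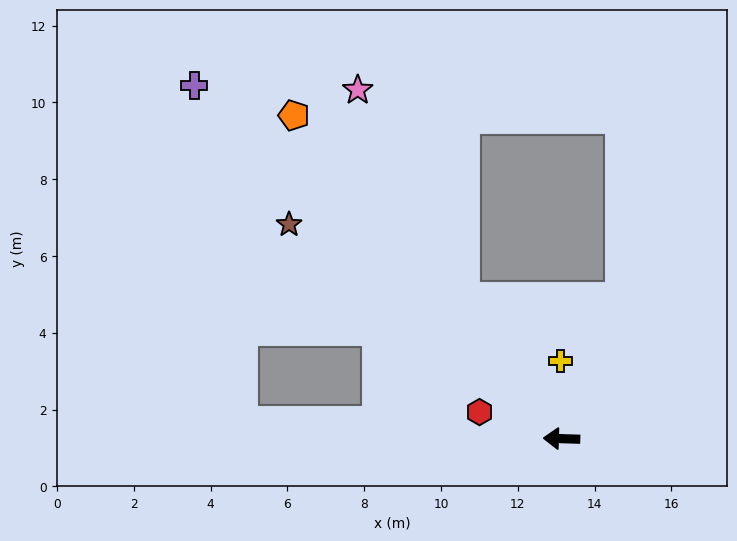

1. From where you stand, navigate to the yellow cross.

turn right 87°, forward 2.0 m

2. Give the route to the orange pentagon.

turn right 49°, forward 10.9 m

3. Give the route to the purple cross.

turn right 42°, forward 13.3 m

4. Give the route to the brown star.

turn right 36°, forward 9.0 m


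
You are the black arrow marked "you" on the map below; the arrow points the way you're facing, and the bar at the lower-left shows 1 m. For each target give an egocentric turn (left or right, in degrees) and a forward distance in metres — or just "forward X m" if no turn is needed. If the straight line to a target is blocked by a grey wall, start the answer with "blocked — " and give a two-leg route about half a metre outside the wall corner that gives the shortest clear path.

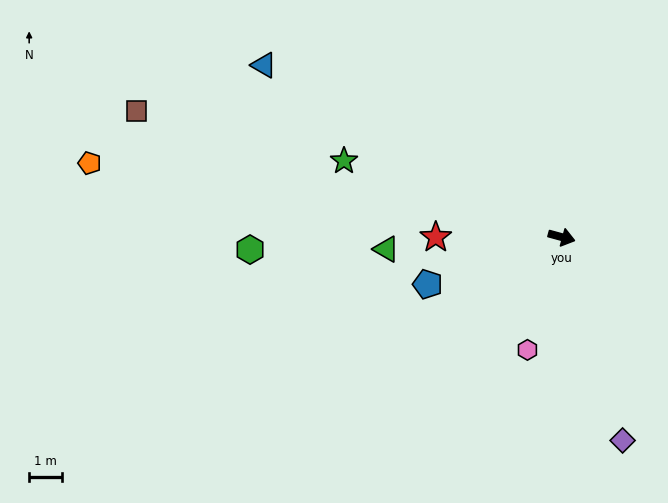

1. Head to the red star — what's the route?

turn right 165°, forward 3.8 m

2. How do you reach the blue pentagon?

turn right 145°, forward 4.3 m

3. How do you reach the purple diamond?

turn right 58°, forward 6.5 m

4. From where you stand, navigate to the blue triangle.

turn left 165°, forward 10.5 m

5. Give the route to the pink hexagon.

turn right 92°, forward 3.6 m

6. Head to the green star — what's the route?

turn left 176°, forward 7.0 m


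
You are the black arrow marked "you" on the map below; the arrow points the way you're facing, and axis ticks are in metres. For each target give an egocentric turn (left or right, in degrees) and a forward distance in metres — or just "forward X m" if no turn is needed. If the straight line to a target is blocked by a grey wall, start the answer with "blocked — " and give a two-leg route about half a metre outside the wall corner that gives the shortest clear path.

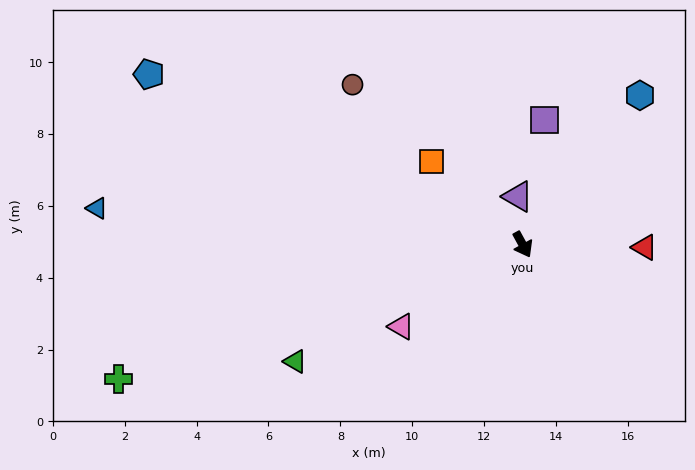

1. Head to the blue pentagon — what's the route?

turn right 143°, forward 11.4 m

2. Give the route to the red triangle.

turn left 60°, forward 3.4 m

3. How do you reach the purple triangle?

turn left 157°, forward 1.3 m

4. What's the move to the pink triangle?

turn right 85°, forward 4.1 m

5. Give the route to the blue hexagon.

turn left 113°, forward 5.3 m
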